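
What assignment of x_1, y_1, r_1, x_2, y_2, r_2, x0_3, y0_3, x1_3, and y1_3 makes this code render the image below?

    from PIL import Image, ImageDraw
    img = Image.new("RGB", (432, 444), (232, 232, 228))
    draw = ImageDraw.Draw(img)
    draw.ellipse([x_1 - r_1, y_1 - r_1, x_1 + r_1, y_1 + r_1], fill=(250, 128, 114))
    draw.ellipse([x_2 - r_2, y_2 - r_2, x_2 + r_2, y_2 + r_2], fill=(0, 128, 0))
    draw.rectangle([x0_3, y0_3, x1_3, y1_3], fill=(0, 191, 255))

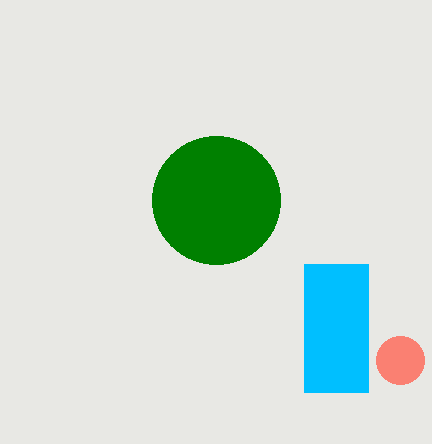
x_1 = 400, y_1 = 360, r_1 = 24, x_2 = 216, y_2 = 200, r_2 = 64, x0_3 = 304, y0_3 = 264, x1_3 = 368, y1_3 = 392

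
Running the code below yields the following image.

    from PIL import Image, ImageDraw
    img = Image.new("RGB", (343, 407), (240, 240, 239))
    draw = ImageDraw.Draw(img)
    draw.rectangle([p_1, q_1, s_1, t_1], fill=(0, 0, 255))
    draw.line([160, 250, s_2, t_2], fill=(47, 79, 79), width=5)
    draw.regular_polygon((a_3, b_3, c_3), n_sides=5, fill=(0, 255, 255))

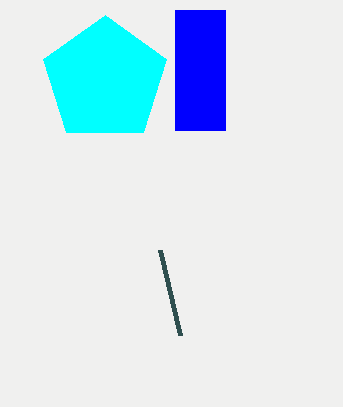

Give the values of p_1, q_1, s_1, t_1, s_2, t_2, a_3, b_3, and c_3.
p_1 = 175, q_1 = 10, s_1 = 225, t_1 = 130, s_2 = 180, t_2 = 335, a_3 = 105, b_3 = 80, c_3 = 65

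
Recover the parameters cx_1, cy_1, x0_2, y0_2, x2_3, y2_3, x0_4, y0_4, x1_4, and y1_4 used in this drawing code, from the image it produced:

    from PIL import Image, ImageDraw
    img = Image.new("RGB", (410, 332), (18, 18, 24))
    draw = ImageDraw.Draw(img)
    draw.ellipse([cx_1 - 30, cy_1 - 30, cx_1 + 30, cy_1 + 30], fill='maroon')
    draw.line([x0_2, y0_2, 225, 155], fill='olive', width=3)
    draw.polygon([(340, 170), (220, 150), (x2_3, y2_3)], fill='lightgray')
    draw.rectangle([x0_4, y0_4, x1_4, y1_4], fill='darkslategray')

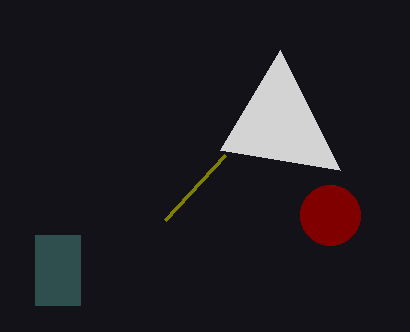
cx_1 = 330, cy_1 = 215, x0_2 = 165, y0_2 = 220, x2_3 = 280, y2_3 = 50, x0_4 = 35, y0_4 = 235, x1_4 = 80, y1_4 = 305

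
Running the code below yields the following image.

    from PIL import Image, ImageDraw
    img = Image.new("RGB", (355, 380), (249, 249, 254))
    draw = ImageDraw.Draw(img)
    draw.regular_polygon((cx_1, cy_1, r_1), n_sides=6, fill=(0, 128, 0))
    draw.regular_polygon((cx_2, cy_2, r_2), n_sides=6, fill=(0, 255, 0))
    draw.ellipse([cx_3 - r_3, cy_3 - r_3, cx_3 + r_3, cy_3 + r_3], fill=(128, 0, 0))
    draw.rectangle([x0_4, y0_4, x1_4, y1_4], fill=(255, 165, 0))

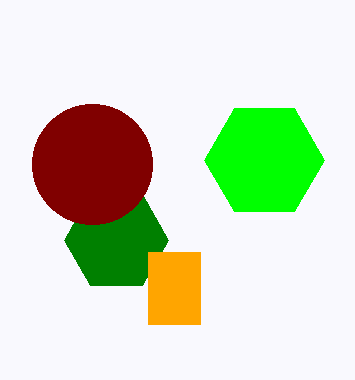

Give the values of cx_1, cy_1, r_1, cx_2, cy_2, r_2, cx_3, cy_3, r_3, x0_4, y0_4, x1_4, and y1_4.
cx_1 = 116, cy_1 = 240, r_1 = 52, cx_2 = 264, cy_2 = 160, r_2 = 60, cx_3 = 92, cy_3 = 164, r_3 = 60, x0_4 = 148, y0_4 = 252, x1_4 = 200, y1_4 = 324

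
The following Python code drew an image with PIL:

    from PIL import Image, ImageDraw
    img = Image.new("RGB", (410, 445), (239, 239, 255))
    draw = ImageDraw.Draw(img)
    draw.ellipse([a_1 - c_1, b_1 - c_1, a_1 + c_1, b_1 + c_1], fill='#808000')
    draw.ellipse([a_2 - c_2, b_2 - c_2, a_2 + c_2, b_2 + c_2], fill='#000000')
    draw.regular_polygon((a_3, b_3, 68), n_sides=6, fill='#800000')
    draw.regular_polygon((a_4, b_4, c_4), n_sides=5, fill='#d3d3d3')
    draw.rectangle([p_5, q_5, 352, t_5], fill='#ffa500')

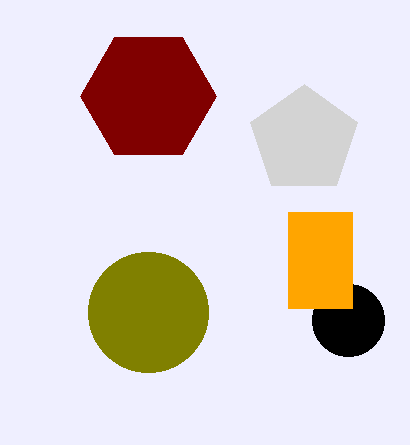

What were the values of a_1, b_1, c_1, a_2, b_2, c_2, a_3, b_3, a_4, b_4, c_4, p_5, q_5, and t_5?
a_1 = 148
b_1 = 312
c_1 = 60
a_2 = 348
b_2 = 320
c_2 = 36
a_3 = 148
b_3 = 96
a_4 = 304
b_4 = 140
c_4 = 56
p_5 = 288
q_5 = 212
t_5 = 308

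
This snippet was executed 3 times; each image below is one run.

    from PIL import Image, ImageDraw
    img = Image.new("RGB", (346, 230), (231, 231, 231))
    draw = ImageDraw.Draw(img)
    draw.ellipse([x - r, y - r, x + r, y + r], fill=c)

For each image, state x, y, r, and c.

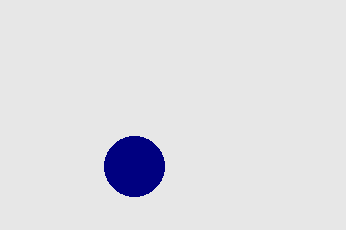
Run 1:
x = 134, y = 166, r = 30, c = 'navy'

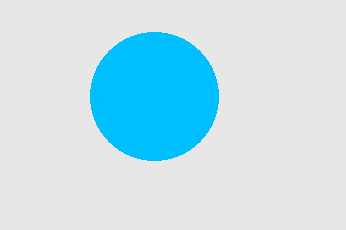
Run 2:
x = 154, y = 96, r = 64, c = 'deepskyblue'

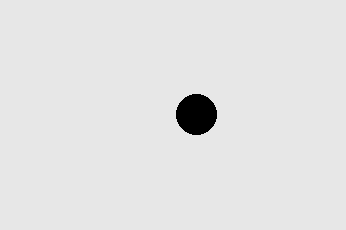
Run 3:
x = 196, y = 114, r = 20, c = 'black'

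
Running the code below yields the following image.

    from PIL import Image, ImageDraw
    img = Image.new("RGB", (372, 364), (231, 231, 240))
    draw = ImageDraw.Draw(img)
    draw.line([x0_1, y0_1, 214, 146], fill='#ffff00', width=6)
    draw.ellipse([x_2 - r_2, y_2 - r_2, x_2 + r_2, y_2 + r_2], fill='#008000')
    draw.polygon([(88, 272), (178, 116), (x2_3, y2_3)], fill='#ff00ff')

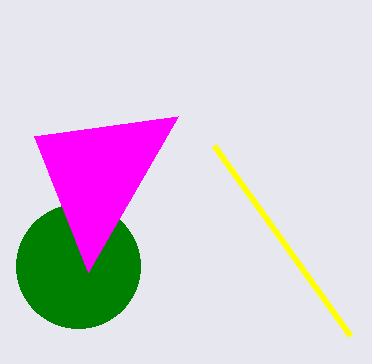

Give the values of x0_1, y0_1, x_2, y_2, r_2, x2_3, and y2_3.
x0_1 = 350, y0_1 = 336, x_2 = 78, y_2 = 266, r_2 = 62, x2_3 = 34, y2_3 = 136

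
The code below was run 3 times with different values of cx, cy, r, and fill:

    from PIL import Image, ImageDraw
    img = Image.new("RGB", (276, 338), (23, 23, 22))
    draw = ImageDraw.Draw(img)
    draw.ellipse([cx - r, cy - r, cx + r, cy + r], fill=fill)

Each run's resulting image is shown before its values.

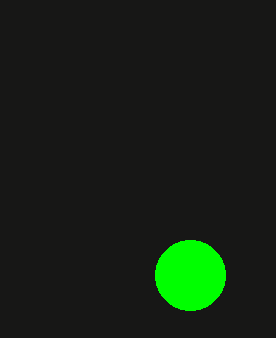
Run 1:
cx = 190
cy = 275
r = 35
fill = 'lime'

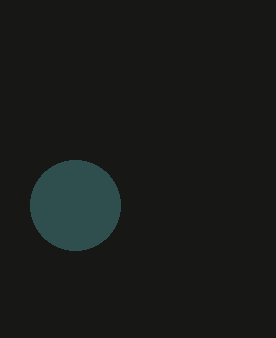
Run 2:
cx = 75
cy = 205
r = 45
fill = 'darkslategray'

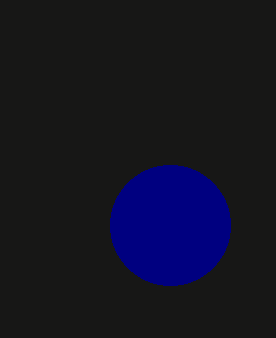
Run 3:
cx = 170, cy = 225, r = 60, fill = 'navy'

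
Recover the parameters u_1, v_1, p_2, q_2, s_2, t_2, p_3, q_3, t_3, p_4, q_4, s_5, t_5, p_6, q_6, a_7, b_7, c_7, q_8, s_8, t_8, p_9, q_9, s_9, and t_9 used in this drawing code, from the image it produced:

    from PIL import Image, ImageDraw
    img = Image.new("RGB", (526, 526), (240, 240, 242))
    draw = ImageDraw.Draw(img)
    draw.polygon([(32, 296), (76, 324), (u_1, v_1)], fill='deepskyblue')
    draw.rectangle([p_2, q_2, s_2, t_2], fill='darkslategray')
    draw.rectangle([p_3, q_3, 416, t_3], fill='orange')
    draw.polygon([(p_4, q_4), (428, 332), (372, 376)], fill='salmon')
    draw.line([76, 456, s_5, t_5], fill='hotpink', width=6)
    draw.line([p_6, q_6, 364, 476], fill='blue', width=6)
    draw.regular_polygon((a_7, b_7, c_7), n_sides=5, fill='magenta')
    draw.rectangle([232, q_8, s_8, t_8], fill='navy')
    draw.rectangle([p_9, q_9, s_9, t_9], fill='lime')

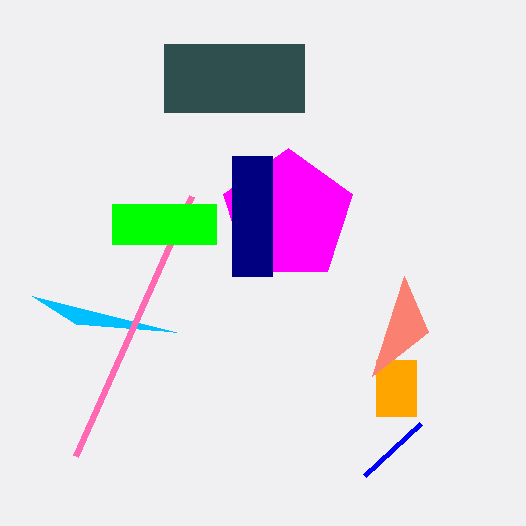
u_1 = 176; v_1 = 332; p_2 = 164; q_2 = 44; s_2 = 304; t_2 = 112; p_3 = 376; q_3 = 360; t_3 = 416; p_4 = 404; q_4 = 276; s_5 = 192; t_5 = 196; p_6 = 420; q_6 = 424; a_7 = 288; b_7 = 216; c_7 = 68; q_8 = 156; s_8 = 272; t_8 = 276; p_9 = 112; q_9 = 204; s_9 = 216; t_9 = 244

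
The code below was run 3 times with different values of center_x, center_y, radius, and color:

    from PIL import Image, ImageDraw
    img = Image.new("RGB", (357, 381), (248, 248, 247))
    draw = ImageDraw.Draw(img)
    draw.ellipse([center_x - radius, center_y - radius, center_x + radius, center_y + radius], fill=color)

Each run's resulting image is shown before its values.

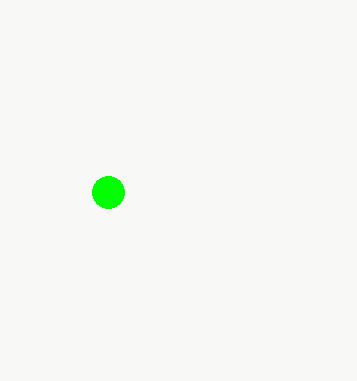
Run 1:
center_x = 108; center_y = 192; radius = 16; color = 'lime'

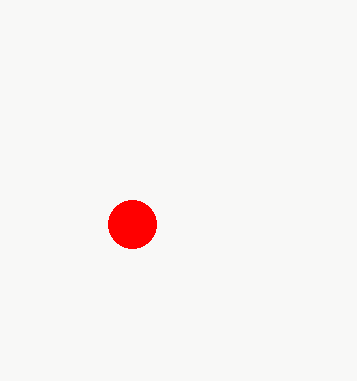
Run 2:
center_x = 132, center_y = 224, radius = 24, color = 'red'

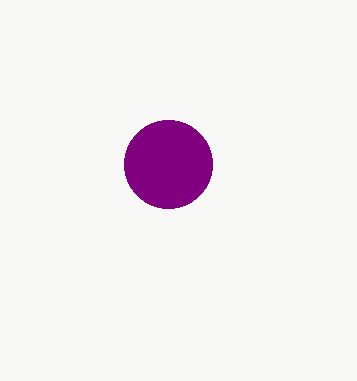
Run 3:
center_x = 168; center_y = 164; radius = 44; color = 'purple'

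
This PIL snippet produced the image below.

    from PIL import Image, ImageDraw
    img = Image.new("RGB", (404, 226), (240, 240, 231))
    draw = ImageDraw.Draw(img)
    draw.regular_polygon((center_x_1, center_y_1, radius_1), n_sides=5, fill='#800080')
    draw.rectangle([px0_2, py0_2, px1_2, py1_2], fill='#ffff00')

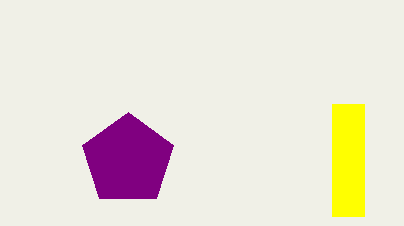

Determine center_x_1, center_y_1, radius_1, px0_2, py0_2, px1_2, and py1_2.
center_x_1 = 128, center_y_1 = 160, radius_1 = 48, px0_2 = 332, py0_2 = 104, px1_2 = 364, py1_2 = 216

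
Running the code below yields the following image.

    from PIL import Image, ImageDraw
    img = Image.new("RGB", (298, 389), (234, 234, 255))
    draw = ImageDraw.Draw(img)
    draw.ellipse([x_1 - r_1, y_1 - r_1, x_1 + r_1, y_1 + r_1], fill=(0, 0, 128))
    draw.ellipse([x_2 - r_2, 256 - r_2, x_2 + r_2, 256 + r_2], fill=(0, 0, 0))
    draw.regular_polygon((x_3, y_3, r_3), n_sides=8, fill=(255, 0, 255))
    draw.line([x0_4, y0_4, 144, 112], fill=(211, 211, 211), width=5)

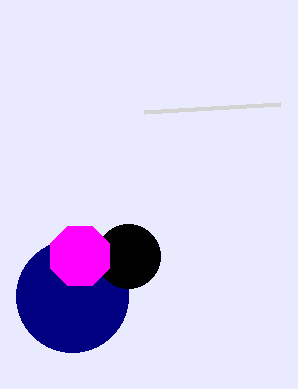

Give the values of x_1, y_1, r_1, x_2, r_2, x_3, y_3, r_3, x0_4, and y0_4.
x_1 = 72; y_1 = 296; r_1 = 56; x_2 = 128; r_2 = 32; x_3 = 80; y_3 = 256; r_3 = 32; x0_4 = 280; y0_4 = 104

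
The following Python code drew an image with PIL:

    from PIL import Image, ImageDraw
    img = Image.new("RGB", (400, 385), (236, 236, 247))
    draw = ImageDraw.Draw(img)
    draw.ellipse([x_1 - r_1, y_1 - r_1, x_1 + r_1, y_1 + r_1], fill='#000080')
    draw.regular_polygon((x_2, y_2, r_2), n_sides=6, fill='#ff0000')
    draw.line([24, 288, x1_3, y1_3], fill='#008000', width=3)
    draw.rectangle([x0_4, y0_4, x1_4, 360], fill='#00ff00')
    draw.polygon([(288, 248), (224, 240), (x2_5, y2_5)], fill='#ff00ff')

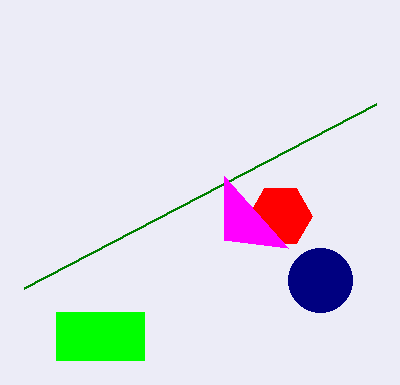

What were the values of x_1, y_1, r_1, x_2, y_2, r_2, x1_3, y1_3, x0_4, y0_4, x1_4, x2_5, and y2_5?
x_1 = 320, y_1 = 280, r_1 = 32, x_2 = 280, y_2 = 216, r_2 = 32, x1_3 = 376, y1_3 = 104, x0_4 = 56, y0_4 = 312, x1_4 = 144, x2_5 = 224, y2_5 = 176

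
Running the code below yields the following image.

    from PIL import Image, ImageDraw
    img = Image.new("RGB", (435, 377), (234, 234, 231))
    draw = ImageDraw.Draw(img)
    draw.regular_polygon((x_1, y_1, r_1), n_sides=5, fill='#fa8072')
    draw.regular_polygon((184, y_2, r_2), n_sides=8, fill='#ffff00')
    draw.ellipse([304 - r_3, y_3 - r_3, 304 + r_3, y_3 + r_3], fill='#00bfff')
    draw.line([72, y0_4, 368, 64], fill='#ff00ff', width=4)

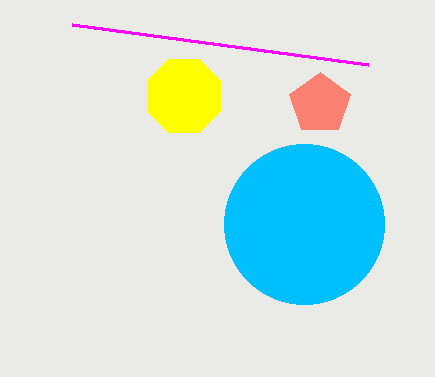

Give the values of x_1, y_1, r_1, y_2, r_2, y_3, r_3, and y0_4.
x_1 = 320; y_1 = 104; r_1 = 32; y_2 = 96; r_2 = 40; y_3 = 224; r_3 = 80; y0_4 = 24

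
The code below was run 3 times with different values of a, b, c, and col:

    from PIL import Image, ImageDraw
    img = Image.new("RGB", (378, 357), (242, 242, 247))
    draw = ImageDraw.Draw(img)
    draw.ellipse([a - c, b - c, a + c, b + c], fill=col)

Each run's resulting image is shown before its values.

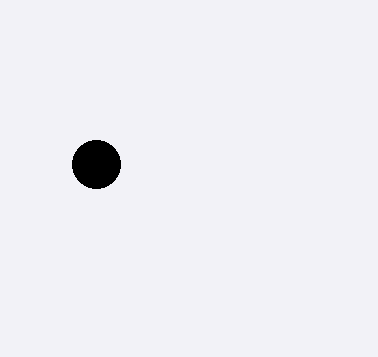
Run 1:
a = 96, b = 164, c = 24, col = 'black'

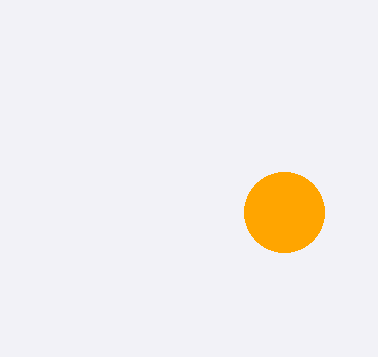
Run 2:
a = 284, b = 212, c = 40, col = 'orange'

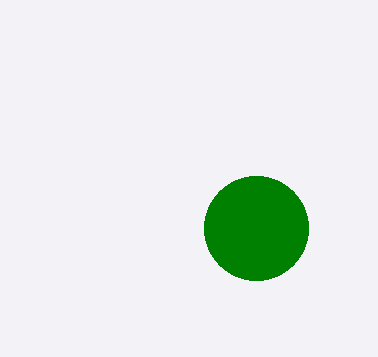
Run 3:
a = 256; b = 228; c = 52; col = 'green'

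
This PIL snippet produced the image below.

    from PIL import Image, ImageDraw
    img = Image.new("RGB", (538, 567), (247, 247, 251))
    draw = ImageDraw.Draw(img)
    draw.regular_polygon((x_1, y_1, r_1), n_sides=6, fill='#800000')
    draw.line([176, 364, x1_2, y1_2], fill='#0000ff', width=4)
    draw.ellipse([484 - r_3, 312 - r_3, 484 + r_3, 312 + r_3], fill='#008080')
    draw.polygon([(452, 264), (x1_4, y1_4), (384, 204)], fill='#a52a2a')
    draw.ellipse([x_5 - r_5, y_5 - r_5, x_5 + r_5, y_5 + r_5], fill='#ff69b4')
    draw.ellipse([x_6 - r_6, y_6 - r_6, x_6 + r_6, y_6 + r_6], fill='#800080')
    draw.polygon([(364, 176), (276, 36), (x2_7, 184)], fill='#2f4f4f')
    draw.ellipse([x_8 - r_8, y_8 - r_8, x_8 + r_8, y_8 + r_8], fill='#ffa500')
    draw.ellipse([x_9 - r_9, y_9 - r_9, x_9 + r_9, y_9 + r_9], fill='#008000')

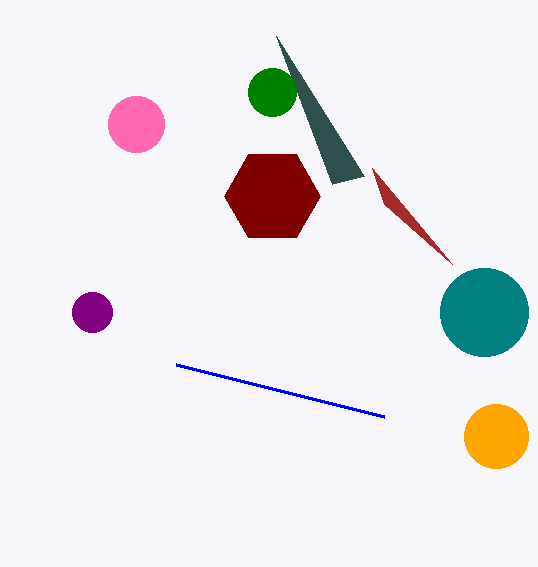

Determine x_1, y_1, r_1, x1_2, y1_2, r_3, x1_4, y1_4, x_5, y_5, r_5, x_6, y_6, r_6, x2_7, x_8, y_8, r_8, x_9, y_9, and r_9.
x_1 = 272
y_1 = 196
r_1 = 48
x1_2 = 384
y1_2 = 416
r_3 = 44
x1_4 = 372
y1_4 = 168
x_5 = 136
y_5 = 124
r_5 = 28
x_6 = 92
y_6 = 312
r_6 = 20
x2_7 = 332
x_8 = 496
y_8 = 436
r_8 = 32
x_9 = 272
y_9 = 92
r_9 = 24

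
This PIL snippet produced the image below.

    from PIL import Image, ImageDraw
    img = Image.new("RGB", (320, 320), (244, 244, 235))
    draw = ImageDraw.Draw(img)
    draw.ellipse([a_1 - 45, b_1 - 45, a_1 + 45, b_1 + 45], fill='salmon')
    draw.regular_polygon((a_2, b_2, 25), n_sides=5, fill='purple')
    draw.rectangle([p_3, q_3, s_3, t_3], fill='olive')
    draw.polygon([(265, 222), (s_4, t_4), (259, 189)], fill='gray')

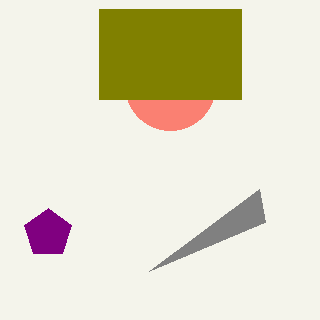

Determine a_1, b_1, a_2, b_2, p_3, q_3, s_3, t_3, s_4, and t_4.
a_1 = 170, b_1 = 85, a_2 = 48, b_2 = 233, p_3 = 99, q_3 = 9, s_3 = 241, t_3 = 99, s_4 = 149, t_4 = 271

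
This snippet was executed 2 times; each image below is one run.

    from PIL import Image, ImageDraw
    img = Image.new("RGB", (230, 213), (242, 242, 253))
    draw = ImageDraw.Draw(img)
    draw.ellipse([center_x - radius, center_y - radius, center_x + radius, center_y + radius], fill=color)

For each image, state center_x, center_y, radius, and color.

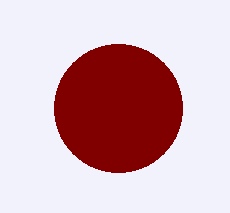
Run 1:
center_x = 118
center_y = 108
radius = 64
color = 'maroon'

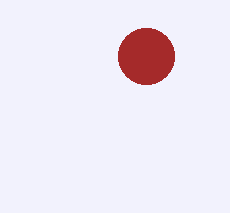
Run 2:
center_x = 146, center_y = 56, radius = 28, color = 'brown'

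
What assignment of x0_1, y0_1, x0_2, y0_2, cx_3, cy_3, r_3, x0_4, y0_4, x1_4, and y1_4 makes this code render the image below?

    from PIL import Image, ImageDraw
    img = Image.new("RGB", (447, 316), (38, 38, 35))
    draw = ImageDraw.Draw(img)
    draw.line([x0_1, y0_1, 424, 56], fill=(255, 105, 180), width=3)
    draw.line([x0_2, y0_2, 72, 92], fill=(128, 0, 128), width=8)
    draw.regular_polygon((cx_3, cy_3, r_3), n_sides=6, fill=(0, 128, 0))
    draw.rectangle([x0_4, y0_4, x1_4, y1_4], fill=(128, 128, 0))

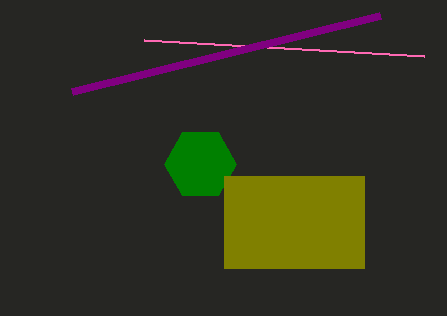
x0_1 = 144
y0_1 = 40
x0_2 = 380
y0_2 = 16
cx_3 = 200
cy_3 = 164
r_3 = 36
x0_4 = 224
y0_4 = 176
x1_4 = 364
y1_4 = 268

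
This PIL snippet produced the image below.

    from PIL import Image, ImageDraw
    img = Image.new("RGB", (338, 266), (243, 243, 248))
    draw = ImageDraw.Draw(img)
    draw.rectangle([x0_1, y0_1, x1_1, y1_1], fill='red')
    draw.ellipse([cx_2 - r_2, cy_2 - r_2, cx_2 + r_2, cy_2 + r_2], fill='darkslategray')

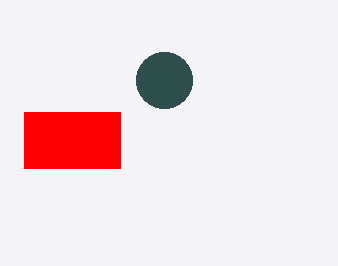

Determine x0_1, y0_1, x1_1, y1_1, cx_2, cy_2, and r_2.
x0_1 = 24, y0_1 = 112, x1_1 = 120, y1_1 = 168, cx_2 = 164, cy_2 = 80, r_2 = 28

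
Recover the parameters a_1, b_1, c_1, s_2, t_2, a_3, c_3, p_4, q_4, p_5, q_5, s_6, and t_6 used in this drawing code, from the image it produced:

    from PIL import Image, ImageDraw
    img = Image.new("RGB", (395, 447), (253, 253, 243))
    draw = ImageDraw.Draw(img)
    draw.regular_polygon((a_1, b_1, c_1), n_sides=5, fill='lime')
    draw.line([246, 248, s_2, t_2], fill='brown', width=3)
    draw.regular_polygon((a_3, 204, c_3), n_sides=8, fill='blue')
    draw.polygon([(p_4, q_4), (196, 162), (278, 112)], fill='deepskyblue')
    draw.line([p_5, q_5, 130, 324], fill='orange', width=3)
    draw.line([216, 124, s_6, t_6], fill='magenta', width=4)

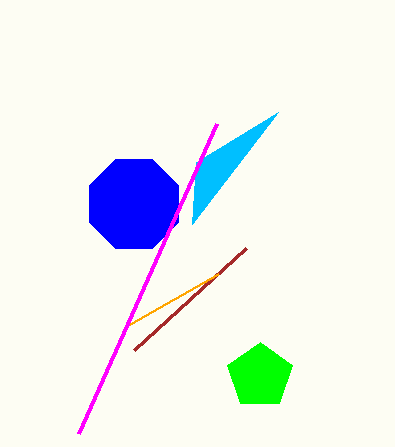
a_1 = 260; b_1 = 376; c_1 = 34; s_2 = 134; t_2 = 350; a_3 = 134; c_3 = 48; p_4 = 192; q_4 = 224; p_5 = 218; q_5 = 274; s_6 = 78; t_6 = 434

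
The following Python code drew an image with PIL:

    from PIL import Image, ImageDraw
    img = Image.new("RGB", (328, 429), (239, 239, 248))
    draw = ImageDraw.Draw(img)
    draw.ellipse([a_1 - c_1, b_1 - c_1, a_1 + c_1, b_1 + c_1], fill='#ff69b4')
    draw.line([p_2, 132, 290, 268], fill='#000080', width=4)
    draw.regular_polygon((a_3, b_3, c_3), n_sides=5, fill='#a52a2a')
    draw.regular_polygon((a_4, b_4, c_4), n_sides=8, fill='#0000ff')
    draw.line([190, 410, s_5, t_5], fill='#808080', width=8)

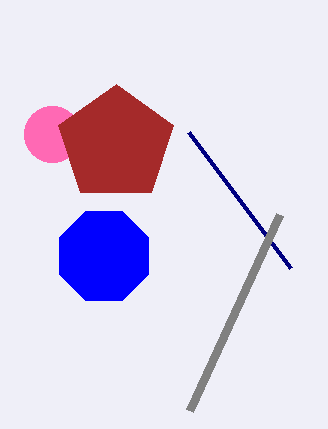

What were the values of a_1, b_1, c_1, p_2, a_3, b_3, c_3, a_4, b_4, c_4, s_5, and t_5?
a_1 = 52
b_1 = 134
c_1 = 28
p_2 = 188
a_3 = 116
b_3 = 144
c_3 = 60
a_4 = 104
b_4 = 256
c_4 = 48
s_5 = 280
t_5 = 214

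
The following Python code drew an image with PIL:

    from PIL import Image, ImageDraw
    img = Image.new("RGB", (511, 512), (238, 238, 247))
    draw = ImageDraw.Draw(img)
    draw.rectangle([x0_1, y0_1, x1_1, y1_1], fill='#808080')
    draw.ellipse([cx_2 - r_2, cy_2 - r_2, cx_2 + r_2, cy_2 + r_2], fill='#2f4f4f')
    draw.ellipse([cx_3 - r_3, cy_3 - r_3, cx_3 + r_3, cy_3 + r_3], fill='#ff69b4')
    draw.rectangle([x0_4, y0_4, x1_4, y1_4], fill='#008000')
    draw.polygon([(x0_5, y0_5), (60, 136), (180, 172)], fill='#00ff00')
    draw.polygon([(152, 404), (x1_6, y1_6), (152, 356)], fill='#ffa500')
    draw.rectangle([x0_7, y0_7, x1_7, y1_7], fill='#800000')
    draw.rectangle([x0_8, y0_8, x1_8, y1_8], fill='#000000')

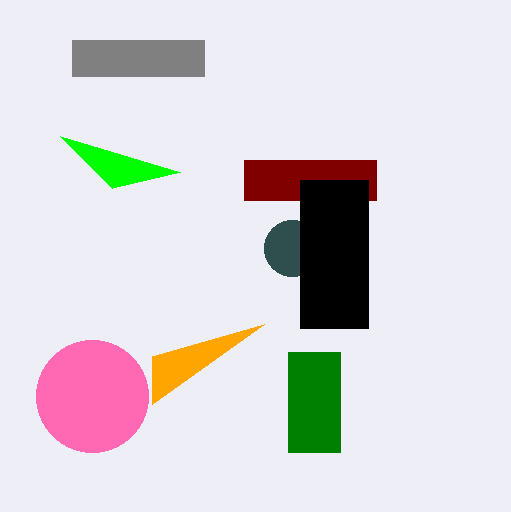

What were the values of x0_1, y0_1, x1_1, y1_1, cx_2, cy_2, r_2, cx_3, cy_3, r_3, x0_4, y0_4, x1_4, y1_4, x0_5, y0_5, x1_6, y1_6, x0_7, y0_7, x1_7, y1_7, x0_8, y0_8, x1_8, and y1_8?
x0_1 = 72
y0_1 = 40
x1_1 = 204
y1_1 = 76
cx_2 = 292
cy_2 = 248
r_2 = 28
cx_3 = 92
cy_3 = 396
r_3 = 56
x0_4 = 288
y0_4 = 352
x1_4 = 340
y1_4 = 452
x0_5 = 112
y0_5 = 188
x1_6 = 264
y1_6 = 324
x0_7 = 244
y0_7 = 160
x1_7 = 376
y1_7 = 200
x0_8 = 300
y0_8 = 180
x1_8 = 368
y1_8 = 328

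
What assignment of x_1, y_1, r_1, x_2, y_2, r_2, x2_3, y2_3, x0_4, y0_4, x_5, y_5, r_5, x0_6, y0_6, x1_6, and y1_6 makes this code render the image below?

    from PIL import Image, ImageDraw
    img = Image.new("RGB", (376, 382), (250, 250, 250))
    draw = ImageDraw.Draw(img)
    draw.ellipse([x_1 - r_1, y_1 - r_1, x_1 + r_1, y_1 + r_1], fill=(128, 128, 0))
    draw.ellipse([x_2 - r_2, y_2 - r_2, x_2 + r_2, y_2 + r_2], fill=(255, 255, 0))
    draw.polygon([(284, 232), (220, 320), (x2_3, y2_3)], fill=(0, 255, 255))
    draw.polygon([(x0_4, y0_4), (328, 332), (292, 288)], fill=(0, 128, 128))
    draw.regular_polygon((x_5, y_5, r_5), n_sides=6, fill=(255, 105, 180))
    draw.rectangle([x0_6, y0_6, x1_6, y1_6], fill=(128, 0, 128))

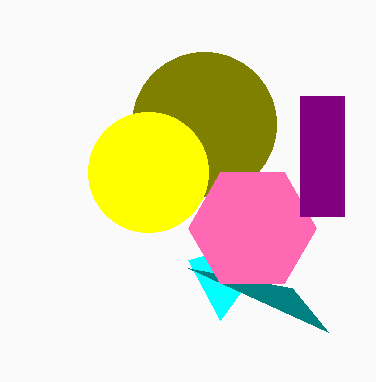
x_1 = 204, y_1 = 124, r_1 = 72, x_2 = 148, y_2 = 172, r_2 = 60, x2_3 = 188, y2_3 = 260, x0_4 = 188, y0_4 = 268, x_5 = 252, y_5 = 228, r_5 = 64, x0_6 = 300, y0_6 = 96, x1_6 = 344, y1_6 = 216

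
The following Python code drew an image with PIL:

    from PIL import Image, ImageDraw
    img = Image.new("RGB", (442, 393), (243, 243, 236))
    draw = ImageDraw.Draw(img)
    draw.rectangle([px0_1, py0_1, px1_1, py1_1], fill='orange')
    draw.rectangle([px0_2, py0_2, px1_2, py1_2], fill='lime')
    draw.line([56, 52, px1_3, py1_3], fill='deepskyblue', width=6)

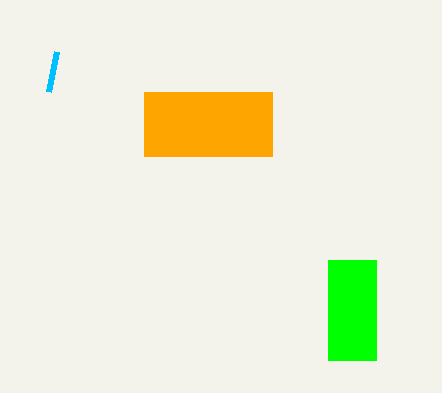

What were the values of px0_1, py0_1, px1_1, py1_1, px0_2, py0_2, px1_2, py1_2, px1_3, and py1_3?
px0_1 = 144
py0_1 = 92
px1_1 = 272
py1_1 = 156
px0_2 = 328
py0_2 = 260
px1_2 = 376
py1_2 = 360
px1_3 = 48
py1_3 = 92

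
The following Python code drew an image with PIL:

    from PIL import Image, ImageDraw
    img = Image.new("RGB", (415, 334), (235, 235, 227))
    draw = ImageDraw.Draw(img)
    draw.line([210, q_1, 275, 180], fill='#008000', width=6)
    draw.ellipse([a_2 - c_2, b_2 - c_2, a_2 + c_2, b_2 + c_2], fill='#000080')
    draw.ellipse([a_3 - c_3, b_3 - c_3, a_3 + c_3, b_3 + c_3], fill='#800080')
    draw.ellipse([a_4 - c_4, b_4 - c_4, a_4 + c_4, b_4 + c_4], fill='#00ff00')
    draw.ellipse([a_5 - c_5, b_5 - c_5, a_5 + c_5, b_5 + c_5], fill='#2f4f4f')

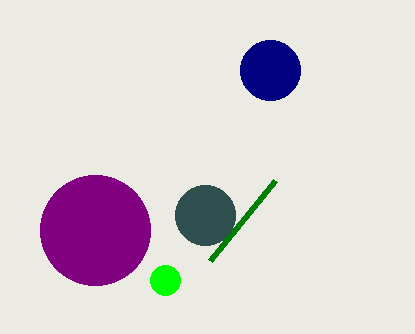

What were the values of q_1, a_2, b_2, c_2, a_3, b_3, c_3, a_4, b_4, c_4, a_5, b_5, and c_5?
q_1 = 260; a_2 = 270; b_2 = 70; c_2 = 30; a_3 = 95; b_3 = 230; c_3 = 55; a_4 = 165; b_4 = 280; c_4 = 15; a_5 = 205; b_5 = 215; c_5 = 30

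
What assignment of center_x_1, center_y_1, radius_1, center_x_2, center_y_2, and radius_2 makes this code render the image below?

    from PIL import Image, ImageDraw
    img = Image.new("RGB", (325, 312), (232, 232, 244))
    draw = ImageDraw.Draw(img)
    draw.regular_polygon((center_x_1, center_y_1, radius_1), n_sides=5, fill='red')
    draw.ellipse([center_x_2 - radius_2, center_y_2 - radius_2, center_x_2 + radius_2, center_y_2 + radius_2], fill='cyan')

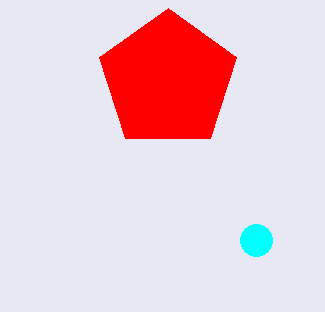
center_x_1 = 168, center_y_1 = 80, radius_1 = 72, center_x_2 = 256, center_y_2 = 240, radius_2 = 16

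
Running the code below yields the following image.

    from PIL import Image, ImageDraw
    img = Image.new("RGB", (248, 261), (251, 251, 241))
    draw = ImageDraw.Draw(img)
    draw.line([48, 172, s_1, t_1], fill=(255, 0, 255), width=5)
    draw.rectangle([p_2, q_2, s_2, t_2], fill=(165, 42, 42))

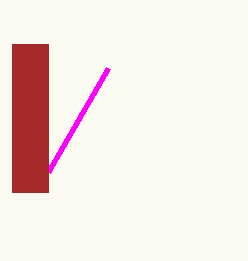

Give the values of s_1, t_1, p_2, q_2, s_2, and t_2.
s_1 = 108; t_1 = 68; p_2 = 12; q_2 = 44; s_2 = 48; t_2 = 192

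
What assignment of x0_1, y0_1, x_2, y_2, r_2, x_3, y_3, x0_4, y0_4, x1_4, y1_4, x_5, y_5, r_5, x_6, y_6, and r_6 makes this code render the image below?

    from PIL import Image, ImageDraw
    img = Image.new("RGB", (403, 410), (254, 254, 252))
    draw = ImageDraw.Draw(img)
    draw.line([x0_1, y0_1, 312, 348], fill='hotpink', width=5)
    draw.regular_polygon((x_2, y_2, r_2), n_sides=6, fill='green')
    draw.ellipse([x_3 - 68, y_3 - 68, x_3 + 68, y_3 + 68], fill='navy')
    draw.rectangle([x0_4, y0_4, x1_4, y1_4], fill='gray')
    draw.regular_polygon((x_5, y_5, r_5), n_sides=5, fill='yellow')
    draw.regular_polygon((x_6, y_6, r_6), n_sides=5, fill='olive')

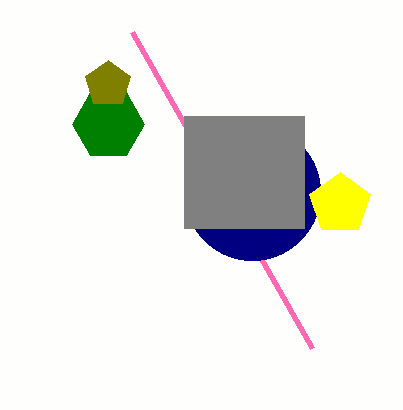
x0_1 = 132, y0_1 = 32, x_2 = 108, y_2 = 124, r_2 = 36, x_3 = 252, y_3 = 192, x0_4 = 184, y0_4 = 116, x1_4 = 304, y1_4 = 228, x_5 = 340, y_5 = 204, r_5 = 32, x_6 = 108, y_6 = 84, r_6 = 24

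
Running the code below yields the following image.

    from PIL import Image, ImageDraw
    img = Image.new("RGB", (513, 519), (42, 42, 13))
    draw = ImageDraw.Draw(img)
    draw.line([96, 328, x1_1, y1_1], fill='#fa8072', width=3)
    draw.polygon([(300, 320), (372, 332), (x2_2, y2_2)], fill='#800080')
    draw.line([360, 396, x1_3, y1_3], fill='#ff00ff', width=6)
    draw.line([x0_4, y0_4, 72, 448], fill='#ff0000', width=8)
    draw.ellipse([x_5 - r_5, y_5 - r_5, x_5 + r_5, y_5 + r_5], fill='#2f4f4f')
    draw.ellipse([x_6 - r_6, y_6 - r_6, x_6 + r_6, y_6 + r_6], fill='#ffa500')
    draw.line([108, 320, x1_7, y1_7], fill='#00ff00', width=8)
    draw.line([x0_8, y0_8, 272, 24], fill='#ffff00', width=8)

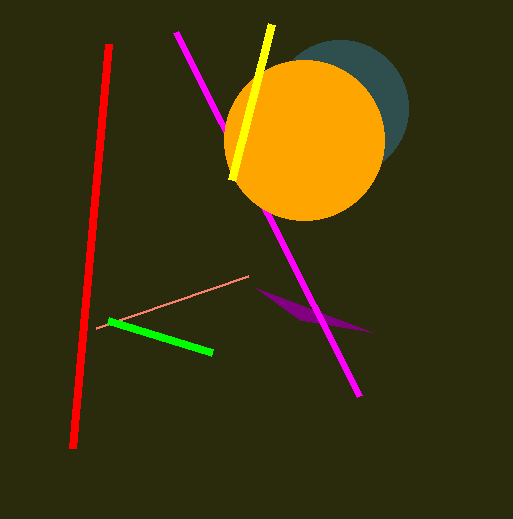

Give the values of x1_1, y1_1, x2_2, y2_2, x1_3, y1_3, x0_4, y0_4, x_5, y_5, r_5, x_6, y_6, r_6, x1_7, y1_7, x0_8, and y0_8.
x1_1 = 248, y1_1 = 276, x2_2 = 256, y2_2 = 288, x1_3 = 176, y1_3 = 32, x0_4 = 108, y0_4 = 44, x_5 = 340, y_5 = 108, r_5 = 68, x_6 = 304, y_6 = 140, r_6 = 80, x1_7 = 212, y1_7 = 352, x0_8 = 232, y0_8 = 180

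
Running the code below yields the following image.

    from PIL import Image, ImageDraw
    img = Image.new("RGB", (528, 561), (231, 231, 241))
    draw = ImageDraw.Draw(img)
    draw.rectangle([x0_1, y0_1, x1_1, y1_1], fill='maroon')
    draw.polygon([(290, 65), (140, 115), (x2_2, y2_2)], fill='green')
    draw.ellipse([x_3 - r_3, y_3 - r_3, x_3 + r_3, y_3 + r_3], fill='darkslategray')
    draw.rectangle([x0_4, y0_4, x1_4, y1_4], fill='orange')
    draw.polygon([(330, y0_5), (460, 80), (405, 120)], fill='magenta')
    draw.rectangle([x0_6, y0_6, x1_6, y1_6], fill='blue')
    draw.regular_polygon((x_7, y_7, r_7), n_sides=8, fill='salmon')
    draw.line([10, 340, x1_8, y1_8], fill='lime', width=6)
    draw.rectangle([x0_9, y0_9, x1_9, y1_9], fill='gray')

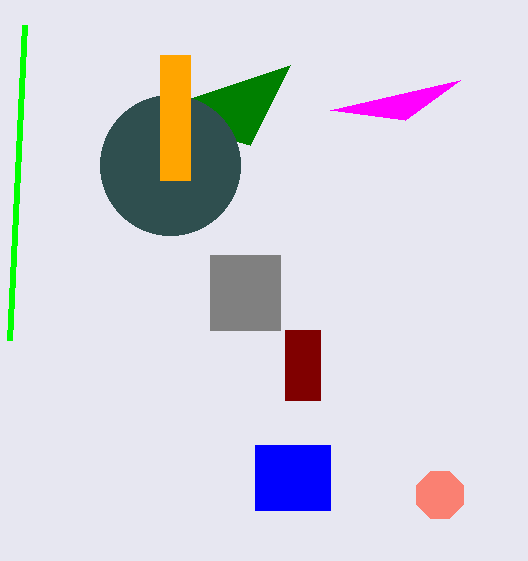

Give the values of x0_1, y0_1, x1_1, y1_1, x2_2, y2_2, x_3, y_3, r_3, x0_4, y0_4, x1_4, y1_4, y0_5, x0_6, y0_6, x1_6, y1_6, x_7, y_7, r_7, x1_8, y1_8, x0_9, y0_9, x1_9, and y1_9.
x0_1 = 285; y0_1 = 330; x1_1 = 320; y1_1 = 400; x2_2 = 250; y2_2 = 145; x_3 = 170; y_3 = 165; r_3 = 70; x0_4 = 160; y0_4 = 55; x1_4 = 190; y1_4 = 180; y0_5 = 110; x0_6 = 255; y0_6 = 445; x1_6 = 330; y1_6 = 510; x_7 = 440; y_7 = 495; r_7 = 25; x1_8 = 25; y1_8 = 25; x0_9 = 210; y0_9 = 255; x1_9 = 280; y1_9 = 330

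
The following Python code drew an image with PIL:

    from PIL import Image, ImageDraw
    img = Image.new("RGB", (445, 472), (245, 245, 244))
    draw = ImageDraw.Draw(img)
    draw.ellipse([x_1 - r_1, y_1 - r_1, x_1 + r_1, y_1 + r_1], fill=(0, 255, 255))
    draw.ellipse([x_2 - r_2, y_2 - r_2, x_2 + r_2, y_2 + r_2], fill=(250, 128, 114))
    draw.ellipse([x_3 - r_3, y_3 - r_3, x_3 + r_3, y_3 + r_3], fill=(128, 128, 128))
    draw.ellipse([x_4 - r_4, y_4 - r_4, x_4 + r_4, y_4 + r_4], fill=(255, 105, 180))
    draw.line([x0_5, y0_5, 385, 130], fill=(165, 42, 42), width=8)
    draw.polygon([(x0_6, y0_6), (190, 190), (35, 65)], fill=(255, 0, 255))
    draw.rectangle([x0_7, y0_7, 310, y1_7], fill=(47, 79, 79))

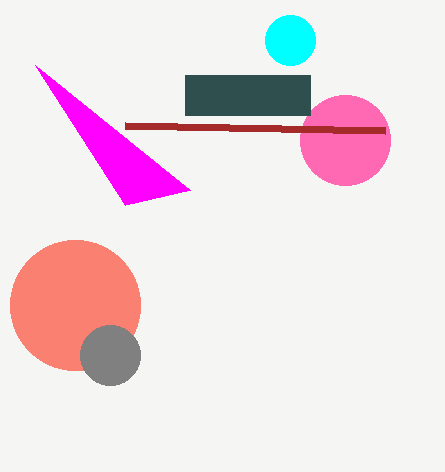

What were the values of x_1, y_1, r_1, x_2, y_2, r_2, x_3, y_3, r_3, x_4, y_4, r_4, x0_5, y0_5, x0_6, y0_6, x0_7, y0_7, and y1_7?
x_1 = 290
y_1 = 40
r_1 = 25
x_2 = 75
y_2 = 305
r_2 = 65
x_3 = 110
y_3 = 355
r_3 = 30
x_4 = 345
y_4 = 140
r_4 = 45
x0_5 = 125
y0_5 = 125
x0_6 = 125
y0_6 = 205
x0_7 = 185
y0_7 = 75
y1_7 = 115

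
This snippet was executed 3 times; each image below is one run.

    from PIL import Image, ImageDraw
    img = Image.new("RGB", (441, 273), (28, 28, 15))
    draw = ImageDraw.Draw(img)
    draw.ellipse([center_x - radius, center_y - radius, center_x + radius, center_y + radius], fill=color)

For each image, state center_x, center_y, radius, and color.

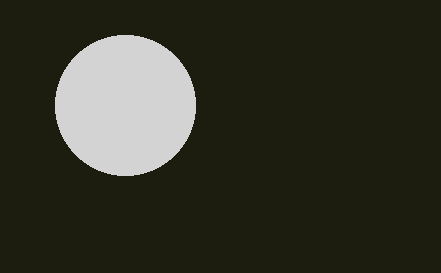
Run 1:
center_x = 125; center_y = 105; radius = 70; color = 'lightgray'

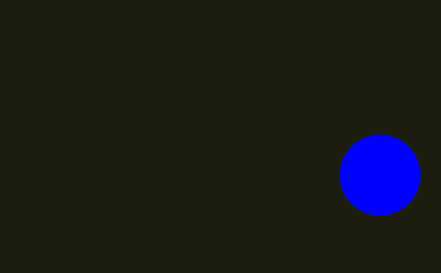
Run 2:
center_x = 380; center_y = 175; radius = 40; color = 'blue'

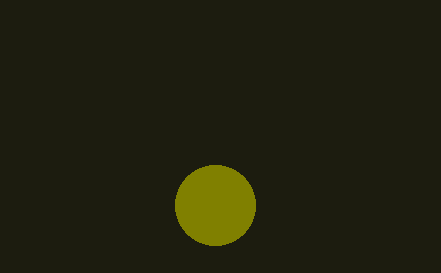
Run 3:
center_x = 215
center_y = 205
radius = 40
color = 'olive'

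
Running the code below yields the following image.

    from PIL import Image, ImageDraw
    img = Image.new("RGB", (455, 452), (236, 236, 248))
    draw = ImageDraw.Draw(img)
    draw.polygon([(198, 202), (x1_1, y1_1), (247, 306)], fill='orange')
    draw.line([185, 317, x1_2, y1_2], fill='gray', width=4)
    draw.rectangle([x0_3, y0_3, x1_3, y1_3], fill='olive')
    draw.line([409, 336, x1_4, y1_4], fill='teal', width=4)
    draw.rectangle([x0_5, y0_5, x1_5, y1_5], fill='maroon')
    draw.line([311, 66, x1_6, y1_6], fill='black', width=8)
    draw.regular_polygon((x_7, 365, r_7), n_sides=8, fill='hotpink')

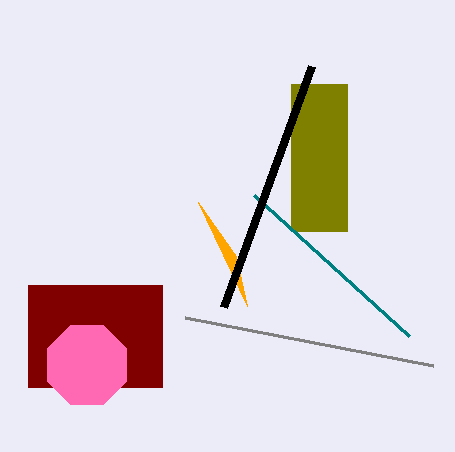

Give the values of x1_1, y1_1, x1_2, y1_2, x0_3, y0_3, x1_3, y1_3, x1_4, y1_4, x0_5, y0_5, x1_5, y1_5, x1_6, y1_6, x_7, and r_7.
x1_1 = 236; y1_1 = 256; x1_2 = 433; y1_2 = 365; x0_3 = 291; y0_3 = 84; x1_3 = 347; y1_3 = 231; x1_4 = 254; y1_4 = 195; x0_5 = 28; y0_5 = 285; x1_5 = 162; y1_5 = 387; x1_6 = 223; y1_6 = 307; x_7 = 87; r_7 = 43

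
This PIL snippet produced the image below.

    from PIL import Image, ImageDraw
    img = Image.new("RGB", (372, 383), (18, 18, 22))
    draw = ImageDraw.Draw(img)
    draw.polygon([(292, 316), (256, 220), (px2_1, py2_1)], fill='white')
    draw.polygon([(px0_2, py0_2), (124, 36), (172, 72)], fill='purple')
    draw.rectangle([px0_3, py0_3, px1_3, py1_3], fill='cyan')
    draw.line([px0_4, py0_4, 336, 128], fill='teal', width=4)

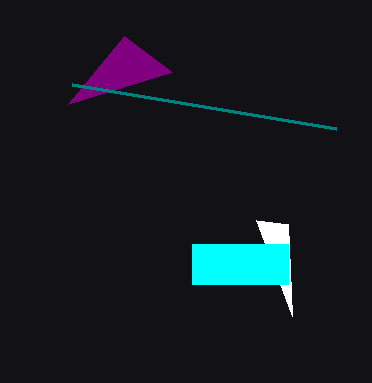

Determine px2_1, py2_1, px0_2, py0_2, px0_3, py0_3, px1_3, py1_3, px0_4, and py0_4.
px2_1 = 288
py2_1 = 224
px0_2 = 68
py0_2 = 104
px0_3 = 192
py0_3 = 244
px1_3 = 288
py1_3 = 284
px0_4 = 72
py0_4 = 84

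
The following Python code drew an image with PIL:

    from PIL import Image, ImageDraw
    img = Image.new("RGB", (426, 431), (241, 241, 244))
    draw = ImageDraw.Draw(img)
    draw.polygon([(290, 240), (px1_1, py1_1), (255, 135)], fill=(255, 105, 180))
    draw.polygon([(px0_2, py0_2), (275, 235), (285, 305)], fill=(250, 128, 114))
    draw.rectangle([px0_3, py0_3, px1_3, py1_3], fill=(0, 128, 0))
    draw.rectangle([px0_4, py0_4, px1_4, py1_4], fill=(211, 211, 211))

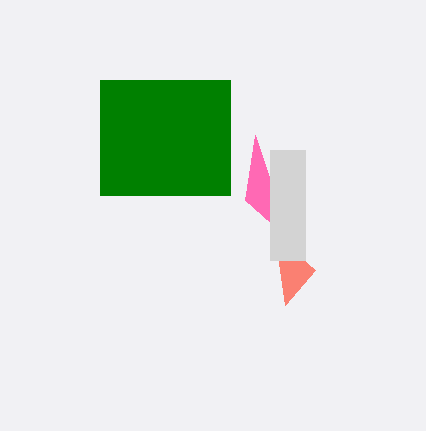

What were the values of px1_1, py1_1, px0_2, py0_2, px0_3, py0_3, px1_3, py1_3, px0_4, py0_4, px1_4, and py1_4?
px1_1 = 245, py1_1 = 200, px0_2 = 315, py0_2 = 270, px0_3 = 100, py0_3 = 80, px1_3 = 230, py1_3 = 195, px0_4 = 270, py0_4 = 150, px1_4 = 305, py1_4 = 260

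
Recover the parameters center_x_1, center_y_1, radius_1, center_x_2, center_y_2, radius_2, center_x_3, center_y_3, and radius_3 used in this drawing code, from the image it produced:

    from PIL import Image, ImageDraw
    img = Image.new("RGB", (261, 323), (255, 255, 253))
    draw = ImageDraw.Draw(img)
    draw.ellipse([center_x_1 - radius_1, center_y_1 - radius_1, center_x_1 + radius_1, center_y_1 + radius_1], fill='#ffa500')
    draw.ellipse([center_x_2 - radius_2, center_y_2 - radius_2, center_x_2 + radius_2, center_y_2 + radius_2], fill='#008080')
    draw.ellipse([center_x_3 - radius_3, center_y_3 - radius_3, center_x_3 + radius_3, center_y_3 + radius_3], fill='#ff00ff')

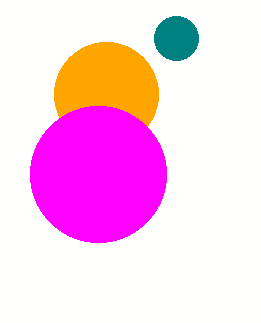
center_x_1 = 106
center_y_1 = 94
radius_1 = 52
center_x_2 = 176
center_y_2 = 38
radius_2 = 22
center_x_3 = 98
center_y_3 = 174
radius_3 = 68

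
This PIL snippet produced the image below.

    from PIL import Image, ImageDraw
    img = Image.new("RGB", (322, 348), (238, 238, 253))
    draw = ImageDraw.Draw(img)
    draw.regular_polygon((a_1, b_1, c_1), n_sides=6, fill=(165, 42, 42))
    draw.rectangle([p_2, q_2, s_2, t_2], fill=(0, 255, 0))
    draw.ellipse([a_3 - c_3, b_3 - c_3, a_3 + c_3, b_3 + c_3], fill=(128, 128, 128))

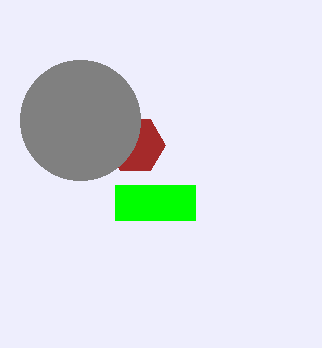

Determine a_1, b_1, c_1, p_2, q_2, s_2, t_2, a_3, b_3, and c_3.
a_1 = 135
b_1 = 145
c_1 = 30
p_2 = 115
q_2 = 185
s_2 = 195
t_2 = 220
a_3 = 80
b_3 = 120
c_3 = 60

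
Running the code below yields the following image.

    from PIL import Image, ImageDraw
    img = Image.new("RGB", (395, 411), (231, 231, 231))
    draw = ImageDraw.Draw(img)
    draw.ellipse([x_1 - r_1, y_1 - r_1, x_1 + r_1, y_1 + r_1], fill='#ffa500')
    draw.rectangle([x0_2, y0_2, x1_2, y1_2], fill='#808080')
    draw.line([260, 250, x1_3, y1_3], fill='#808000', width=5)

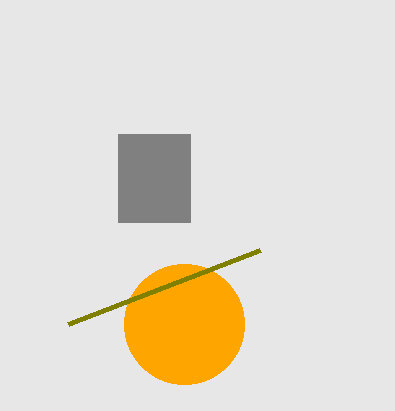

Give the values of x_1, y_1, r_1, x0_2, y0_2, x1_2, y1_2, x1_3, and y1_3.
x_1 = 184
y_1 = 324
r_1 = 60
x0_2 = 118
y0_2 = 134
x1_2 = 190
y1_2 = 222
x1_3 = 68
y1_3 = 324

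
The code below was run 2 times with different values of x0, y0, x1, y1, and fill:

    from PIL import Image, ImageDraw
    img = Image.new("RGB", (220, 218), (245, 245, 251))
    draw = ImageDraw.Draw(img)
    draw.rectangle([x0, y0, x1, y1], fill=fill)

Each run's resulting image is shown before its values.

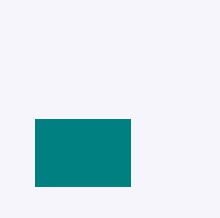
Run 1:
x0 = 35, y0 = 119, x1 = 130, y1 = 186, fill = 'teal'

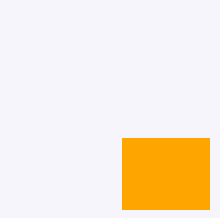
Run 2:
x0 = 122; y0 = 138; x1 = 209; y1 = 209; fill = 'orange'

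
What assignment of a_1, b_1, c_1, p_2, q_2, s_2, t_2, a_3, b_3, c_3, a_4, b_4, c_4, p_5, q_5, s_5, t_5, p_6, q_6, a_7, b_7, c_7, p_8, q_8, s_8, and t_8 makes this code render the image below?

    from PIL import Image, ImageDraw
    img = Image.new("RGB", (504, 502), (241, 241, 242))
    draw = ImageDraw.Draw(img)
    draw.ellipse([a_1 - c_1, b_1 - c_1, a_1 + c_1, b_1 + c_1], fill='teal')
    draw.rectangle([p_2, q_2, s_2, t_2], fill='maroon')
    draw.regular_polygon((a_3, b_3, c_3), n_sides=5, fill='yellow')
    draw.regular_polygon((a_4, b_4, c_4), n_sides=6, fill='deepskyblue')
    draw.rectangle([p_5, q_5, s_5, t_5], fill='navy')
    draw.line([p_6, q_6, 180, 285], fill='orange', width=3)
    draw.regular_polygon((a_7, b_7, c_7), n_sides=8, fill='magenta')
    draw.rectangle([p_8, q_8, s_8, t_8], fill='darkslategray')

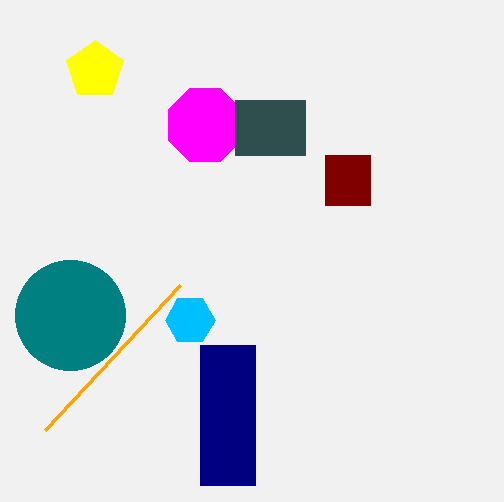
a_1 = 70, b_1 = 315, c_1 = 55, p_2 = 325, q_2 = 155, s_2 = 370, t_2 = 205, a_3 = 95, b_3 = 70, c_3 = 30, a_4 = 190, b_4 = 320, c_4 = 25, p_5 = 200, q_5 = 345, s_5 = 255, t_5 = 485, p_6 = 45, q_6 = 430, a_7 = 205, b_7 = 125, c_7 = 40, p_8 = 235, q_8 = 100, s_8 = 305, t_8 = 155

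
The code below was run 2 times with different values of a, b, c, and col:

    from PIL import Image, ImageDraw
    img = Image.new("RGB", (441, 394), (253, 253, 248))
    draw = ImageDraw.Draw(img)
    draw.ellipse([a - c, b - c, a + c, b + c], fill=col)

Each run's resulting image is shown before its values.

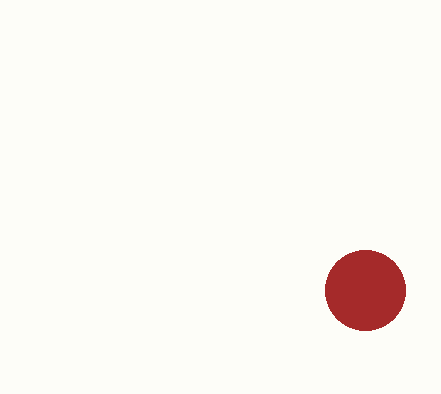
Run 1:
a = 365
b = 290
c = 40
col = 'brown'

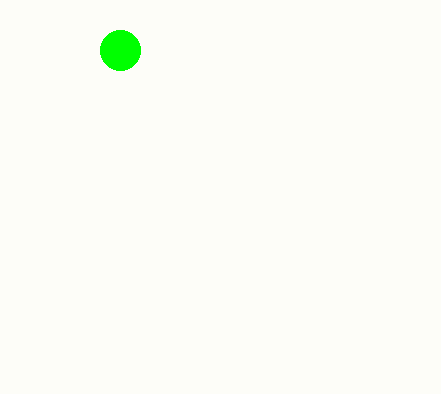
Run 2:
a = 120
b = 50
c = 20
col = 'lime'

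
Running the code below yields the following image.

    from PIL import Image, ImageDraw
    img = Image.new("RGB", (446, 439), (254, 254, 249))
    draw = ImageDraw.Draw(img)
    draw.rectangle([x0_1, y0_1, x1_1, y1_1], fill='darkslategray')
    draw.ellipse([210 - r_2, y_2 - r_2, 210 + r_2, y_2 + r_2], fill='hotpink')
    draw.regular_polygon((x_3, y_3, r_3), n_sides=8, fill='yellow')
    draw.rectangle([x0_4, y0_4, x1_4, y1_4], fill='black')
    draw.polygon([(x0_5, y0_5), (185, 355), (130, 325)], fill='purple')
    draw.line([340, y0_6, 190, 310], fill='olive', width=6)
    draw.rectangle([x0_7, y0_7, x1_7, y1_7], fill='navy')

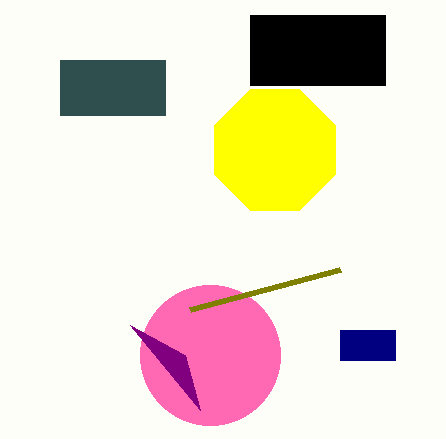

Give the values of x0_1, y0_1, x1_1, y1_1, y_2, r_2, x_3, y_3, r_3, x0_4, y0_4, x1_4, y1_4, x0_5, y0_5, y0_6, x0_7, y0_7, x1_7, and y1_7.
x0_1 = 60
y0_1 = 60
x1_1 = 165
y1_1 = 115
y_2 = 355
r_2 = 70
x_3 = 275
y_3 = 150
r_3 = 65
x0_4 = 250
y0_4 = 15
x1_4 = 385
y1_4 = 85
x0_5 = 200
y0_5 = 410
y0_6 = 270
x0_7 = 340
y0_7 = 330
x1_7 = 395
y1_7 = 360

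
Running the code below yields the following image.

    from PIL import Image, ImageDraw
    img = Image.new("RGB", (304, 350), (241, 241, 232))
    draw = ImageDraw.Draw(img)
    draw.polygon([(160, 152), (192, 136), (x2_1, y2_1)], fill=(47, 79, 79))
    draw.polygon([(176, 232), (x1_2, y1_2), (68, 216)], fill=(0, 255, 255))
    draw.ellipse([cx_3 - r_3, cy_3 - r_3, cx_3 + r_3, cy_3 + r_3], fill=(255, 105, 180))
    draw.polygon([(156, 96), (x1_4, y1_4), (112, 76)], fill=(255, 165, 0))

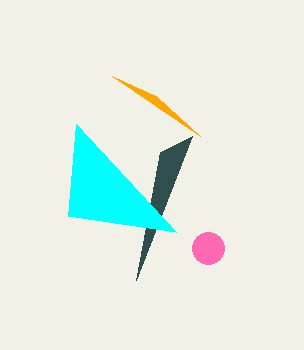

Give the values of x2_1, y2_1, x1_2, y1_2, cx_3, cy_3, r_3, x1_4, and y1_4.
x2_1 = 136
y2_1 = 280
x1_2 = 76
y1_2 = 124
cx_3 = 208
cy_3 = 248
r_3 = 16
x1_4 = 200
y1_4 = 136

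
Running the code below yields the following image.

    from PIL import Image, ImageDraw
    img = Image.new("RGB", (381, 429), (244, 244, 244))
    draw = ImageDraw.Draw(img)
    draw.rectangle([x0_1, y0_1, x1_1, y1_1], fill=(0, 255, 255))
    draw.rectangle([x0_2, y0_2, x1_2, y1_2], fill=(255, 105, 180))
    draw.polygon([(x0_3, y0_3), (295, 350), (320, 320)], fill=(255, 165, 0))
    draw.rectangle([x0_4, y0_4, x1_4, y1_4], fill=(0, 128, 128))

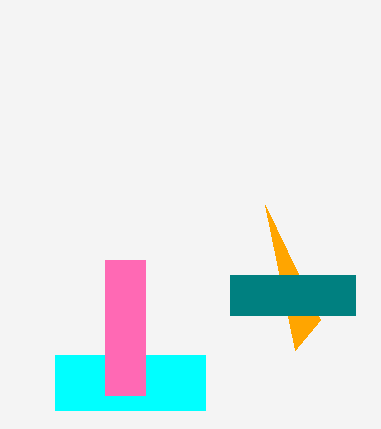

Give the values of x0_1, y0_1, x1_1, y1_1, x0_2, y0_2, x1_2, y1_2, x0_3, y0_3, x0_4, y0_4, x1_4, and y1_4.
x0_1 = 55
y0_1 = 355
x1_1 = 205
y1_1 = 410
x0_2 = 105
y0_2 = 260
x1_2 = 145
y1_2 = 395
x0_3 = 265
y0_3 = 205
x0_4 = 230
y0_4 = 275
x1_4 = 355
y1_4 = 315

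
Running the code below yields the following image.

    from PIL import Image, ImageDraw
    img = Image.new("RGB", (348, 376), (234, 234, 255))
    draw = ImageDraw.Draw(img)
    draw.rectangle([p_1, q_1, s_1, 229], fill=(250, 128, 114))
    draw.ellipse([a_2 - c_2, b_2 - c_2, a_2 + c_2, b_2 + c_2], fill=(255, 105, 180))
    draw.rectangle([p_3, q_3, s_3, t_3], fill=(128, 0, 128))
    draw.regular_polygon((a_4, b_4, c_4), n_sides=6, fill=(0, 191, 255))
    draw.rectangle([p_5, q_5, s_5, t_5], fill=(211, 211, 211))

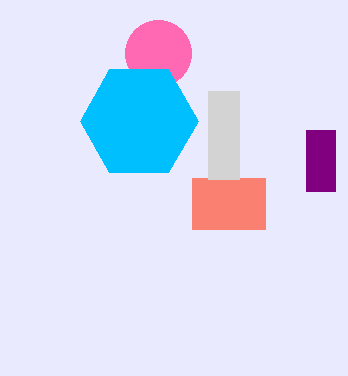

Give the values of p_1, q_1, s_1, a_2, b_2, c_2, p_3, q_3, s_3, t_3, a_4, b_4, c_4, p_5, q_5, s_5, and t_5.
p_1 = 192; q_1 = 178; s_1 = 265; a_2 = 158; b_2 = 53; c_2 = 33; p_3 = 306; q_3 = 130; s_3 = 335; t_3 = 191; a_4 = 139; b_4 = 121; c_4 = 59; p_5 = 208; q_5 = 91; s_5 = 239; t_5 = 179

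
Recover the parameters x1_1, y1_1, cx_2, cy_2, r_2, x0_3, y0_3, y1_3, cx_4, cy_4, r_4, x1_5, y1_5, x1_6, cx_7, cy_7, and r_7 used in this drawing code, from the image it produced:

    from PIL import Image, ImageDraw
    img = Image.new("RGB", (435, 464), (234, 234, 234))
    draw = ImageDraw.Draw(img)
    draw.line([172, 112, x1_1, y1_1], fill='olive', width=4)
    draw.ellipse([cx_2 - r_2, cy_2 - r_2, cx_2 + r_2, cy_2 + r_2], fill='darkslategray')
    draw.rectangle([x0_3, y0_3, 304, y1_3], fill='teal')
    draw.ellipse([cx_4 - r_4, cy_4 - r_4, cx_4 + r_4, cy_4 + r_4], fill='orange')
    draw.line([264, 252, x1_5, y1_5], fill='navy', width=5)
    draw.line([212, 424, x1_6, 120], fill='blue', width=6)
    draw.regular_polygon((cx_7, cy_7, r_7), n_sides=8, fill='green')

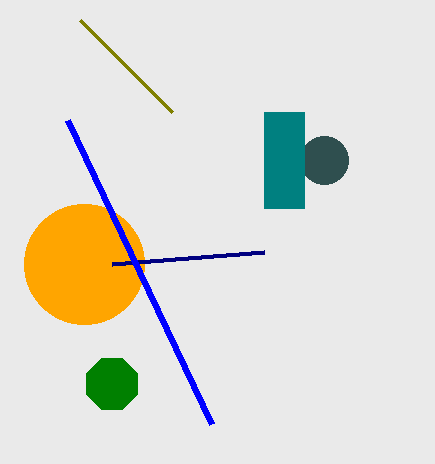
x1_1 = 80, y1_1 = 20, cx_2 = 324, cy_2 = 160, r_2 = 24, x0_3 = 264, y0_3 = 112, y1_3 = 208, cx_4 = 84, cy_4 = 264, r_4 = 60, x1_5 = 112, y1_5 = 264, x1_6 = 68, cx_7 = 112, cy_7 = 384, r_7 = 28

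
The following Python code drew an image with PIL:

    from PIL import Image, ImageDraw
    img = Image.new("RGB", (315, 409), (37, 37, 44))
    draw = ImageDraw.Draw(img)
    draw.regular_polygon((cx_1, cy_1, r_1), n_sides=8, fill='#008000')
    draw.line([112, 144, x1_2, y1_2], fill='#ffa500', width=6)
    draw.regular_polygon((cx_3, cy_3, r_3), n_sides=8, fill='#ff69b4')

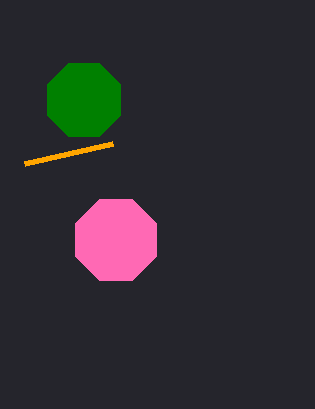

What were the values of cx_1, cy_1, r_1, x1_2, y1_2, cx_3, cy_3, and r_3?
cx_1 = 84; cy_1 = 100; r_1 = 40; x1_2 = 24; y1_2 = 164; cx_3 = 116; cy_3 = 240; r_3 = 44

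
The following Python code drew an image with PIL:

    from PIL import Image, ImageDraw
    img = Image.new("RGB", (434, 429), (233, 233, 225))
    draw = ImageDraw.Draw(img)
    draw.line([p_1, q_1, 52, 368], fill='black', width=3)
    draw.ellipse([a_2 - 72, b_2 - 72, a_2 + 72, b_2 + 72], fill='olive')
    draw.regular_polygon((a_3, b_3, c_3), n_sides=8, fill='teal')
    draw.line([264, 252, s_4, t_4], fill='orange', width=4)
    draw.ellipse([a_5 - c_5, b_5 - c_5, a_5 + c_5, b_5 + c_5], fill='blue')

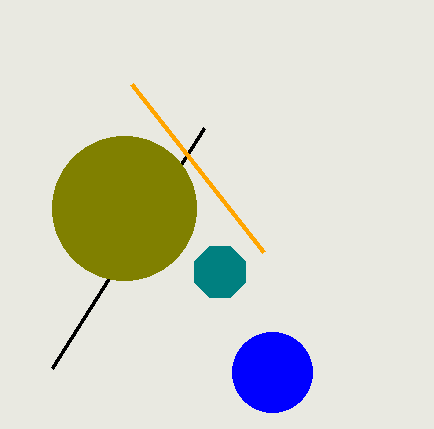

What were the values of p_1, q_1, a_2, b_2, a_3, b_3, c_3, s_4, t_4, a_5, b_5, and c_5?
p_1 = 204, q_1 = 128, a_2 = 124, b_2 = 208, a_3 = 220, b_3 = 272, c_3 = 28, s_4 = 132, t_4 = 84, a_5 = 272, b_5 = 372, c_5 = 40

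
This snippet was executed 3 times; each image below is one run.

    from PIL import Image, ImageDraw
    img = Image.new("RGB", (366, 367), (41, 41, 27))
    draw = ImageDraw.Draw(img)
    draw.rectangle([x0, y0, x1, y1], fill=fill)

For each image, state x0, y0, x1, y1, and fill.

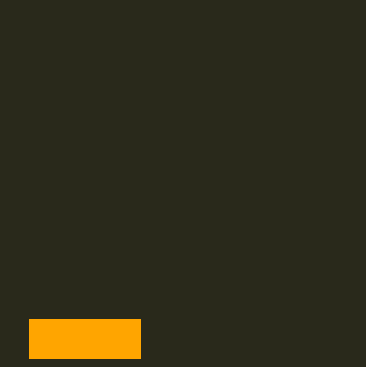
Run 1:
x0 = 29, y0 = 319, x1 = 140, y1 = 358, fill = 'orange'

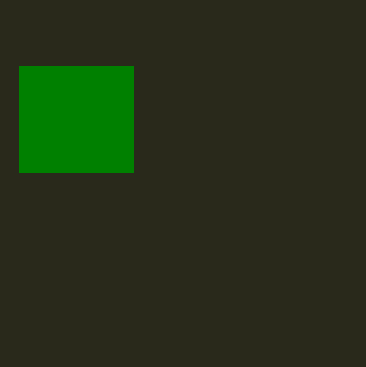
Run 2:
x0 = 19; y0 = 66; x1 = 133; y1 = 172; fill = 'green'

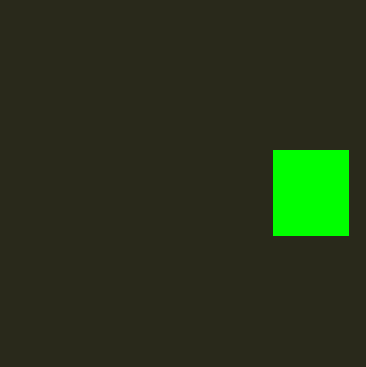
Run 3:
x0 = 273
y0 = 150
x1 = 348
y1 = 235
fill = 'lime'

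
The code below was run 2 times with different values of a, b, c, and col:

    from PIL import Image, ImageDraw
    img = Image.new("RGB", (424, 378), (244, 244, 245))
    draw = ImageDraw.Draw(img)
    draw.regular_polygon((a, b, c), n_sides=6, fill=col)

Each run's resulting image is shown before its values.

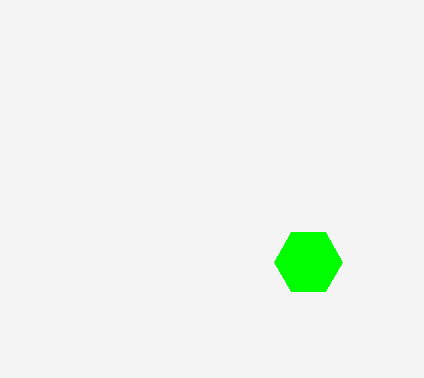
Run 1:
a = 308, b = 262, c = 34, col = 'lime'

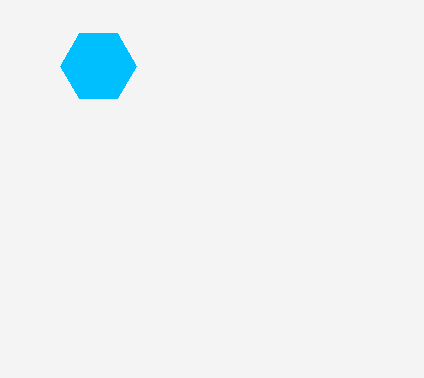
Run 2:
a = 98, b = 66, c = 38, col = 'deepskyblue'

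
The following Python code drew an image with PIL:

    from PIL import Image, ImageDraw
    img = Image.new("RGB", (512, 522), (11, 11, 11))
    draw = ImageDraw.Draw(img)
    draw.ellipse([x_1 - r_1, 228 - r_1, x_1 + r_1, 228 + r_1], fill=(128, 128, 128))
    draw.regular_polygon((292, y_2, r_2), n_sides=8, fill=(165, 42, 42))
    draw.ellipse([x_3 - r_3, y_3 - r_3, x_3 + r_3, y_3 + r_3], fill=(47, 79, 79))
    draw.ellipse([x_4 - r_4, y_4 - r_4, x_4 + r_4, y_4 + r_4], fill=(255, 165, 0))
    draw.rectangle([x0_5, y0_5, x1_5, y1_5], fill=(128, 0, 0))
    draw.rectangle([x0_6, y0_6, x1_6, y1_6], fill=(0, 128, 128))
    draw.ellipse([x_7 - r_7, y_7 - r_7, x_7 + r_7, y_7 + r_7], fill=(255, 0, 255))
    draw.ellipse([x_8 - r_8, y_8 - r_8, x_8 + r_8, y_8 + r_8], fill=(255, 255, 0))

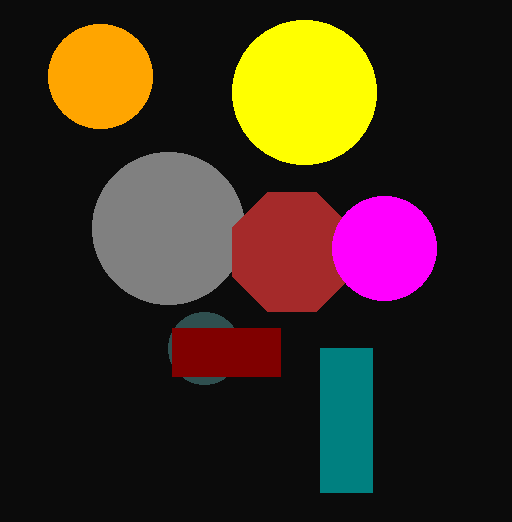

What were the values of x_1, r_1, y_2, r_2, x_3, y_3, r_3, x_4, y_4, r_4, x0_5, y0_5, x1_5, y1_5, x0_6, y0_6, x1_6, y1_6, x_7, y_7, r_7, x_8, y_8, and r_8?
x_1 = 168, r_1 = 76, y_2 = 252, r_2 = 64, x_3 = 204, y_3 = 348, r_3 = 36, x_4 = 100, y_4 = 76, r_4 = 52, x0_5 = 172, y0_5 = 328, x1_5 = 280, y1_5 = 376, x0_6 = 320, y0_6 = 348, x1_6 = 372, y1_6 = 492, x_7 = 384, y_7 = 248, r_7 = 52, x_8 = 304, y_8 = 92, r_8 = 72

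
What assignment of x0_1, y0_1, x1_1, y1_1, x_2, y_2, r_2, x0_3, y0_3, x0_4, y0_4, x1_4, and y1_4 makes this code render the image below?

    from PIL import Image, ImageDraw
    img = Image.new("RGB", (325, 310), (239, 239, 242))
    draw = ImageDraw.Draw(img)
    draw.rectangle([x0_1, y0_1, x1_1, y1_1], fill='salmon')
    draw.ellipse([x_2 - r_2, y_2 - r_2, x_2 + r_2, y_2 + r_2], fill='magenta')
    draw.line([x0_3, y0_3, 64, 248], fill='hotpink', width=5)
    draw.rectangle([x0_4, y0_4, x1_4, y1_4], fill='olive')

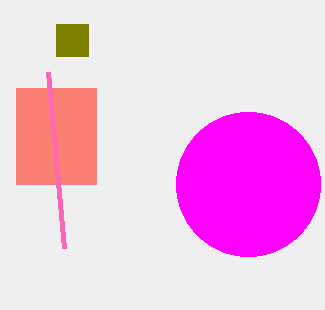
x0_1 = 16
y0_1 = 88
x1_1 = 96
y1_1 = 184
x_2 = 248
y_2 = 184
r_2 = 72
x0_3 = 48
y0_3 = 72
x0_4 = 56
y0_4 = 24
x1_4 = 88
y1_4 = 56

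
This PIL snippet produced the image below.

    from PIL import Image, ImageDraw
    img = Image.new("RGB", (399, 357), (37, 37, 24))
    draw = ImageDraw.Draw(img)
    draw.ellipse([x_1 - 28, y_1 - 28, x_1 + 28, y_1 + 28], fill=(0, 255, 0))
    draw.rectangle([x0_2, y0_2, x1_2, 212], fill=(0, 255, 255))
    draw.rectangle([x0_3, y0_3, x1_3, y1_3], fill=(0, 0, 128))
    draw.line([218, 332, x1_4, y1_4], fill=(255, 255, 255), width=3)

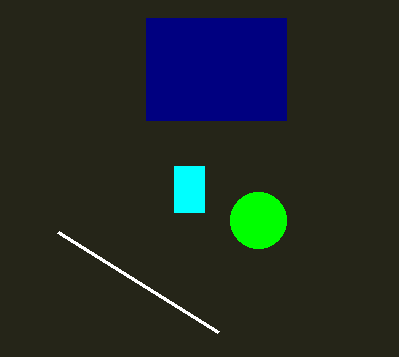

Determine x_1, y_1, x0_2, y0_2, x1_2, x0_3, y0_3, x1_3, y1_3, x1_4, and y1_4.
x_1 = 258, y_1 = 220, x0_2 = 174, y0_2 = 166, x1_2 = 204, x0_3 = 146, y0_3 = 18, x1_3 = 286, y1_3 = 120, x1_4 = 58, y1_4 = 232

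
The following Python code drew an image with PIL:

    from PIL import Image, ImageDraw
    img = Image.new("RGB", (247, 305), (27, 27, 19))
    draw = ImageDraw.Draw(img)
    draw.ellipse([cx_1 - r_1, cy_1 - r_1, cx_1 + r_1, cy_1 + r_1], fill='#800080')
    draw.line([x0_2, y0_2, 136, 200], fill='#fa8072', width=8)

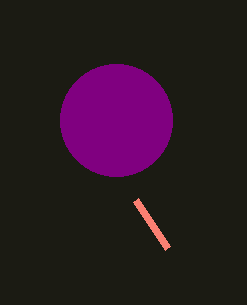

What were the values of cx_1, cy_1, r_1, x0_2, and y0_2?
cx_1 = 116
cy_1 = 120
r_1 = 56
x0_2 = 168
y0_2 = 248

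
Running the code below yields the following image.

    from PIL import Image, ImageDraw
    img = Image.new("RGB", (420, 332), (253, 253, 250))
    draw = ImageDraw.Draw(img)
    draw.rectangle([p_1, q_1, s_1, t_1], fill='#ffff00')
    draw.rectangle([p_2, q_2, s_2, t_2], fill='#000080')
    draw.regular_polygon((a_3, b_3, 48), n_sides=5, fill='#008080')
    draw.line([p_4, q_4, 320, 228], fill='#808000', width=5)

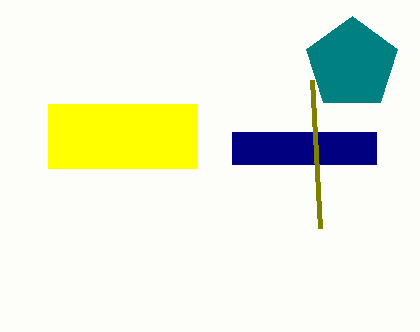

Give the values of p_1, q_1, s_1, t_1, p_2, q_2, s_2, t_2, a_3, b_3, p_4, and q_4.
p_1 = 48, q_1 = 104, s_1 = 196, t_1 = 168, p_2 = 232, q_2 = 132, s_2 = 376, t_2 = 164, a_3 = 352, b_3 = 64, p_4 = 312, q_4 = 80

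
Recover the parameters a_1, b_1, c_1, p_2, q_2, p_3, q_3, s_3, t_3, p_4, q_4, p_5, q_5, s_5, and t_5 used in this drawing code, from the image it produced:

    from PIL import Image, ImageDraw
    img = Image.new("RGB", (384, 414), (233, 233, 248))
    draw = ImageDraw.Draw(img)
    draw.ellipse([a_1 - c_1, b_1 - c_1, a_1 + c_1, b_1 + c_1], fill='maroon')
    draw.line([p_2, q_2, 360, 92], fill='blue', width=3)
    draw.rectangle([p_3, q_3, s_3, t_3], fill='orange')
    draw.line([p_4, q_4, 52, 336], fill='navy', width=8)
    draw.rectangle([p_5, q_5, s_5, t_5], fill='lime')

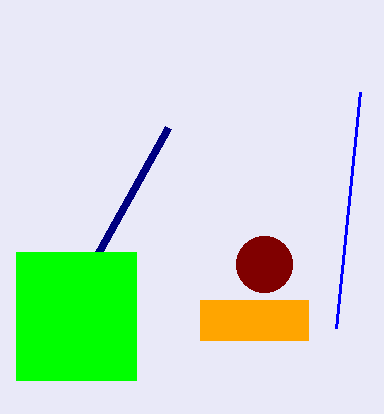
a_1 = 264; b_1 = 264; c_1 = 28; p_2 = 336; q_2 = 328; p_3 = 200; q_3 = 300; s_3 = 308; t_3 = 340; p_4 = 168; q_4 = 128; p_5 = 16; q_5 = 252; s_5 = 136; t_5 = 380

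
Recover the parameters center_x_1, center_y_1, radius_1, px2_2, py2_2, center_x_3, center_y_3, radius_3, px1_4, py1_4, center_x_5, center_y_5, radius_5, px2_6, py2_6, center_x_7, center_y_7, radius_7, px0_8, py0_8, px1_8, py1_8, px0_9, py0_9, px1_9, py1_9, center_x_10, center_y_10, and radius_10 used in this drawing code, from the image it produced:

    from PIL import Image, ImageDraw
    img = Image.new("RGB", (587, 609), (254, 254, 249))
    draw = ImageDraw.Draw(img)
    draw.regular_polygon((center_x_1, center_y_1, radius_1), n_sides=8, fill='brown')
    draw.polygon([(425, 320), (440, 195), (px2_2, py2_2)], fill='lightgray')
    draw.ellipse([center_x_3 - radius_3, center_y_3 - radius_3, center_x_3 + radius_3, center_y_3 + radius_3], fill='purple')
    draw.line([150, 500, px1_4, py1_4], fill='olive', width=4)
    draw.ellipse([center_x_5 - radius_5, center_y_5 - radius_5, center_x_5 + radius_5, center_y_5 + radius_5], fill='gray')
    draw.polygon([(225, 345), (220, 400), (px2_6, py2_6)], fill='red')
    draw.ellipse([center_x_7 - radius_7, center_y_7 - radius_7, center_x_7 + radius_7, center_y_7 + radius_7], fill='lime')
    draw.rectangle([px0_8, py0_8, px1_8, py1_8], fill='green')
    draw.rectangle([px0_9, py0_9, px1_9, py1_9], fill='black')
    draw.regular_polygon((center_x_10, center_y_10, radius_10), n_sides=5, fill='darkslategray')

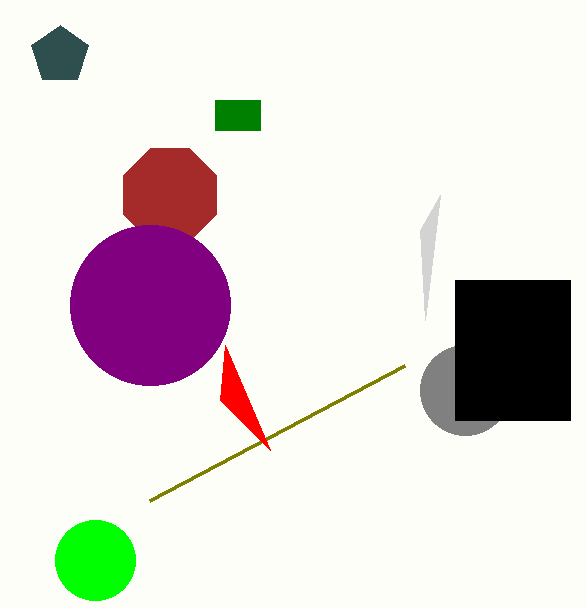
center_x_1 = 170
center_y_1 = 195
radius_1 = 50
px2_2 = 420
py2_2 = 230
center_x_3 = 150
center_y_3 = 305
radius_3 = 80
px1_4 = 405
py1_4 = 365
center_x_5 = 465
center_y_5 = 390
radius_5 = 45
px2_6 = 270
py2_6 = 450
center_x_7 = 95
center_y_7 = 560
radius_7 = 40
px0_8 = 215
py0_8 = 100
px1_8 = 260
py1_8 = 130
px0_9 = 455
py0_9 = 280
px1_9 = 570
py1_9 = 420
center_x_10 = 60
center_y_10 = 55
radius_10 = 30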